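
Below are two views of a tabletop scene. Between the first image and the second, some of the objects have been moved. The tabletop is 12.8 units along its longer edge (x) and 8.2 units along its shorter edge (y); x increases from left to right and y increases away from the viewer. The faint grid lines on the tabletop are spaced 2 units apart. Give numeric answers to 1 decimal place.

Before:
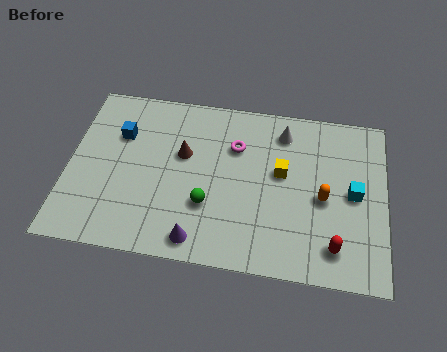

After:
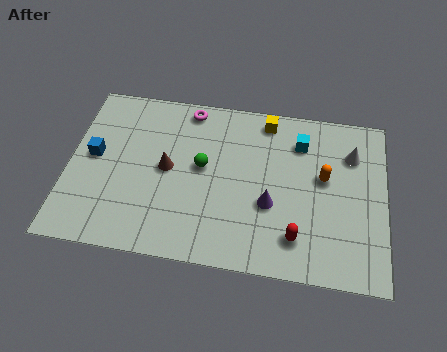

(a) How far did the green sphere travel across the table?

1.8

The green sphere moved from about (5.7, 2.7) to (5.4, 4.5), a distance of √(0.3² + 1.8²) ≈ 1.8.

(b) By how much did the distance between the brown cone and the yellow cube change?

+0.9

Before: roughly 4.0 units apart; after: 4.9. That's 0.9 units further apart.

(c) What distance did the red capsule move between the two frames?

1.5

The red capsule moved from about (10.8, 1.5) to (9.3, 1.7), a distance of √(1.5² + 0.2²) ≈ 1.5.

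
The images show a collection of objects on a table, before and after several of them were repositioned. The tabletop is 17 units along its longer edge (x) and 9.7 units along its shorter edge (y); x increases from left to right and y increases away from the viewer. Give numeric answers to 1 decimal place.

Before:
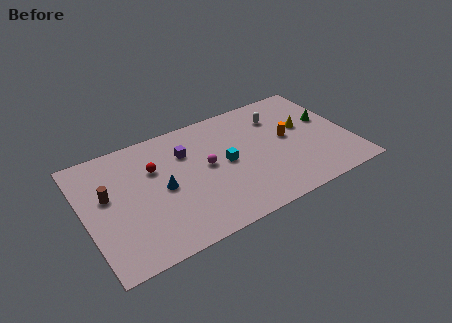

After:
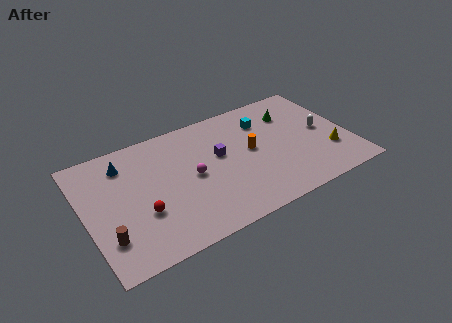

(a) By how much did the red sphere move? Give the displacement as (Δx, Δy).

(-1.2, -3.1)

From the two frames, the red sphere sits at roughly (4.6, 6.5) before and (3.4, 3.4) after.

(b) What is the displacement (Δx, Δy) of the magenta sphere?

(-1.0, -0.4)

The magenta sphere was at about (7.8, 5.2) and moved to about (6.8, 4.8).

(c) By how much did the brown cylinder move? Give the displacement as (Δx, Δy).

(-0.4, -3.2)

From the two frames, the brown cylinder sits at roughly (1.5, 5.7) before and (1.1, 2.5) after.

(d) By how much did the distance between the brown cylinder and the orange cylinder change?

-1.6

They were about 11.6 units apart before and 10.0 after — 1.6 units closer together.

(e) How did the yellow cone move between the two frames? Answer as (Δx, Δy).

(1.2, -2.8)

From the two frames, the yellow cone sits at roughly (14.3, 5.7) before and (15.5, 2.9) after.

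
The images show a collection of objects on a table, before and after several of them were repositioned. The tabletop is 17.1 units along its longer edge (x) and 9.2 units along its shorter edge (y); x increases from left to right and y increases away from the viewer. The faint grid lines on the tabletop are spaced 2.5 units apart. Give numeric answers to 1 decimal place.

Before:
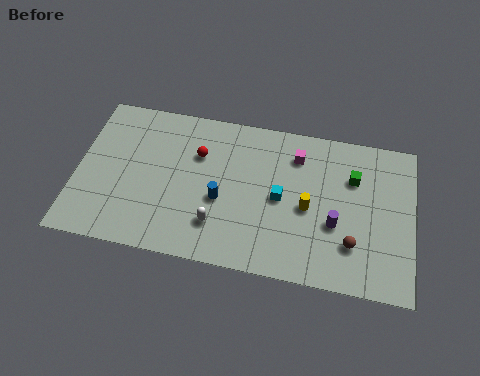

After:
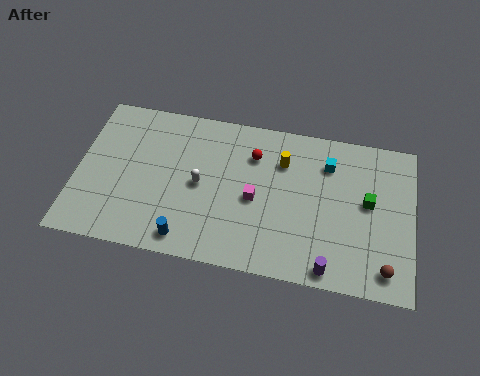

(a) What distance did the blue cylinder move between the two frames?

3.1

The blue cylinder moved from about (7.4, 3.8) to (5.8, 1.2), a distance of √(1.6² + 2.6²) ≈ 3.1.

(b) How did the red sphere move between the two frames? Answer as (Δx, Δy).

(2.8, 0.5)

From the two frames, the red sphere sits at roughly (6.1, 6.3) before and (8.9, 6.8) after.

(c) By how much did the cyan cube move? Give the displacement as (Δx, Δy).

(2.3, 2.5)

The cyan cube started near (10.4, 4.5) and ended near (12.7, 7.0).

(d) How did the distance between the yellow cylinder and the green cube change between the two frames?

+1.6

Before: roughly 3.1 units apart; after: 4.7. That's 1.6 units further apart.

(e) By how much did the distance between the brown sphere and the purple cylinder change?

+1.5

They were about 1.3 units apart before and 2.8 after — 1.5 units further apart.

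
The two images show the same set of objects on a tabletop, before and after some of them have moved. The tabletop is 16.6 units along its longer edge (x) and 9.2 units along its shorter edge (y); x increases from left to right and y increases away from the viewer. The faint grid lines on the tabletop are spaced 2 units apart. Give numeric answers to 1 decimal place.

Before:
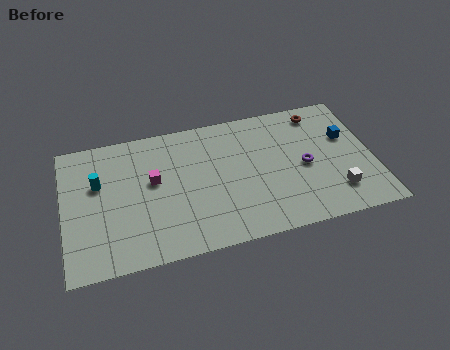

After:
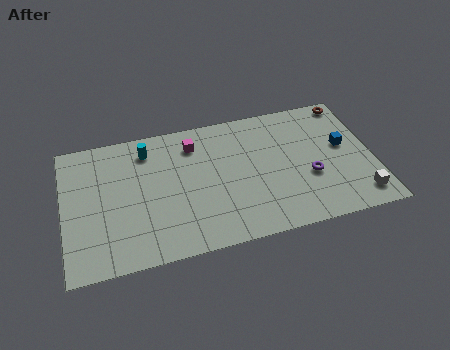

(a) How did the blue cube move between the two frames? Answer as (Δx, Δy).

(-0.2, -0.6)

The blue cube started near (15.3, 5.8) and ended near (15.1, 5.2).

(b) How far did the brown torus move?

1.7

The brown torus was near (14.0, 7.9) before and (15.7, 8.3) after, so it travelled √(1.7² + 0.4²) ≈ 1.7 units.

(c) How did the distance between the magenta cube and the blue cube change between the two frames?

-2.2

The distance was about 10.5 in the first image and 8.3 in the second, so they moved 2.2 units closer together.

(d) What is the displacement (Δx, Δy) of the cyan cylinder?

(2.7, 1.7)

The cyan cylinder started near (1.9, 5.8) and ended near (4.6, 7.5).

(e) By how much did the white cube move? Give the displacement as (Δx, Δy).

(1.2, -0.6)

From the two frames, the white cube sits at roughly (14.4, 2.1) before and (15.6, 1.5) after.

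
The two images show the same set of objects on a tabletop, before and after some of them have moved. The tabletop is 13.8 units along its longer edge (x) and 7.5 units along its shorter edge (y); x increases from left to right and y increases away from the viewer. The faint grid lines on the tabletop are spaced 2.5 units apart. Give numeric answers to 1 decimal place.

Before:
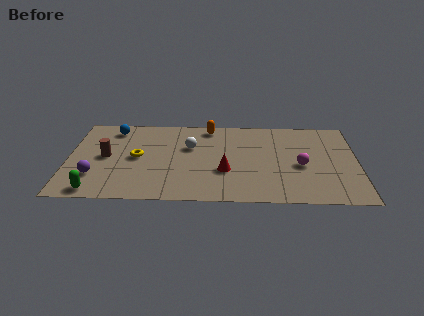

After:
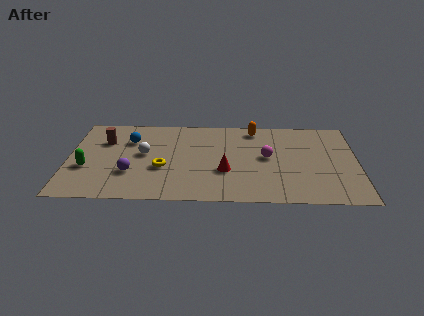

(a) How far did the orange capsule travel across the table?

2.2

The orange capsule moved from about (6.7, 6.6) to (8.9, 6.5), a distance of √(2.2² + 0.1²) ≈ 2.2.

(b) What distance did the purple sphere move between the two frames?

1.7

The purple sphere moved from about (1.3, 2.1) to (3.0, 2.4), a distance of √(1.7² + 0.3²) ≈ 1.7.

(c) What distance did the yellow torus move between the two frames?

1.5

The yellow torus moved from about (3.3, 3.8) to (4.5, 2.9), a distance of √(1.2² + 0.9²) ≈ 1.5.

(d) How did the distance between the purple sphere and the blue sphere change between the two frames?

-1.4

The distance was about 4.3 in the first image and 2.9 in the second, so they moved 1.4 units closer together.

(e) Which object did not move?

the red cone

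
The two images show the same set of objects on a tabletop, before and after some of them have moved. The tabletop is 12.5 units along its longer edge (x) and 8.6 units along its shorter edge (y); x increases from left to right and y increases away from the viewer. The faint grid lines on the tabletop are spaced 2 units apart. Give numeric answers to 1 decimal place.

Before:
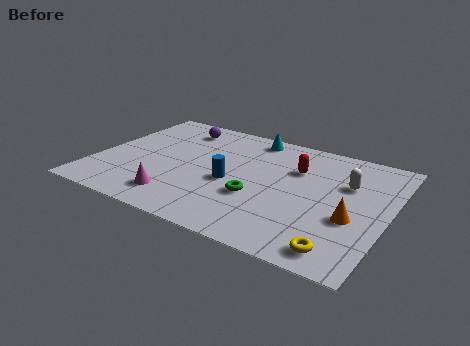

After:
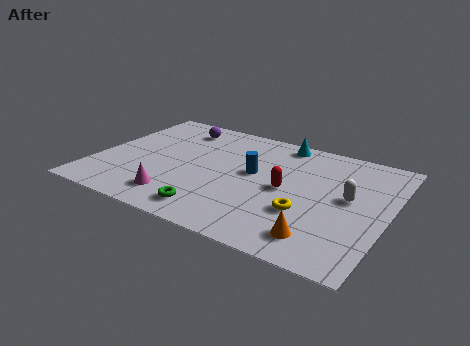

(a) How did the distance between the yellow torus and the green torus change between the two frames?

-0.3

They were about 4.3 units apart before and 4.0 after — 0.3 units closer together.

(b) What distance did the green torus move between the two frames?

2.4

The green torus was near (7.1, 3.1) before and (5.5, 1.3) after, so it travelled √(1.6² + 1.8²) ≈ 2.4 units.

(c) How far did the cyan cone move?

1.3

From (6.2, 7.6) to (7.5, 7.7), the cyan cone covered √(1.3² + 0.1²) ≈ 1.3 units.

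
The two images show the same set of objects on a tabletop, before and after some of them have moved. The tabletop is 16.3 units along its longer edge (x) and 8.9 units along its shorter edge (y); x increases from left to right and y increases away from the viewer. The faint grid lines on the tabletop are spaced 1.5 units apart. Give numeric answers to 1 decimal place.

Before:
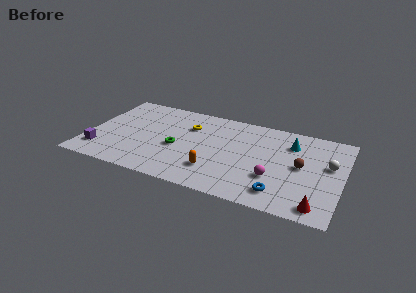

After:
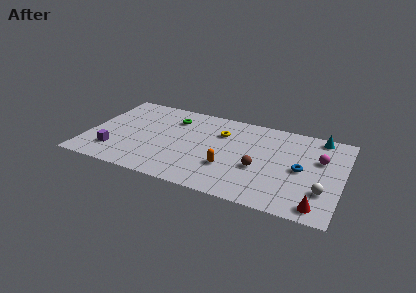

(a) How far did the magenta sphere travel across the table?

3.9

The magenta sphere moved from about (12.1, 2.9) to (14.8, 5.7), a distance of √(2.7² + 2.8²) ≈ 3.9.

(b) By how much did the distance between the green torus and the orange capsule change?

+2.6

Before: roughly 3.0 units apart; after: 5.6. That's 2.6 units further apart.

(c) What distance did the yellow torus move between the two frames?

2.1

The yellow torus was near (6.3, 6.3) before and (8.4, 6.3) after, so it travelled √(2.1² + 0.0²) ≈ 2.1 units.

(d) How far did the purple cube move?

0.9

The purple cube moved from about (1.0, 1.9) to (1.9, 2.1), a distance of √(0.9² + 0.2²) ≈ 0.9.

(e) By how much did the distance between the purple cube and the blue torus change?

+0.4

Before: roughly 11.6 units apart; after: 12.0. That's 0.4 units further apart.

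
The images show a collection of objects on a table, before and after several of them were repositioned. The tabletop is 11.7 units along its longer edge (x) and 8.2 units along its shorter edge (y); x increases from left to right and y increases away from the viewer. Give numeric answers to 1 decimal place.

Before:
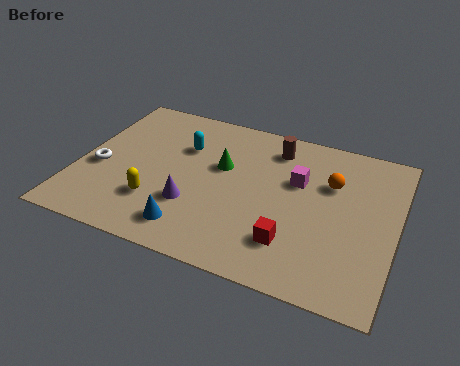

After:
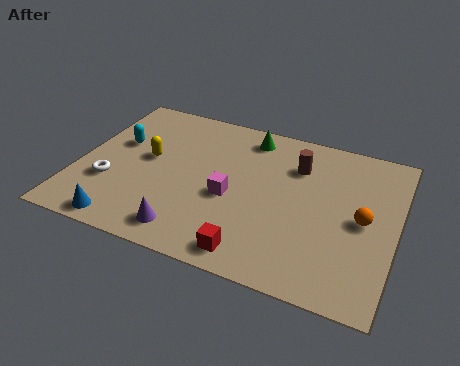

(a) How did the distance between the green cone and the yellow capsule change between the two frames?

+0.9

Before: roughly 3.4 units apart; after: 4.3. That's 0.9 units further apart.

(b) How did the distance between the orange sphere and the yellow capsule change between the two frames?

+1.1

Before: roughly 6.9 units apart; after: 8.0. That's 1.1 units further apart.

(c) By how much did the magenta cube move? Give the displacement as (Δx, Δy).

(-2.3, -1.7)

The magenta cube was at about (8.0, 5.2) and moved to about (5.7, 3.5).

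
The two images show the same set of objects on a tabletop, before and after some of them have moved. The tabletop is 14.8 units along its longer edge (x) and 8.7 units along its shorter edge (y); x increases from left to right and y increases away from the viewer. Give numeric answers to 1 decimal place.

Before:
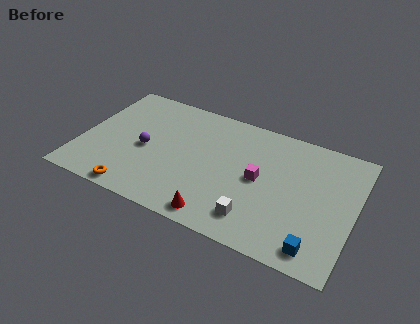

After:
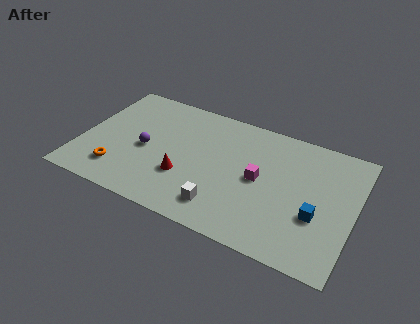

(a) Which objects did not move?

the purple sphere and the magenta cube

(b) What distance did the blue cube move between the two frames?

2.0

From (13.1, 1.2) to (12.9, 3.2), the blue cube covered √(0.2² + 2.0²) ≈ 2.0 units.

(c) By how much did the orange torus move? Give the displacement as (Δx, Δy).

(-1.1, 1.1)

The orange torus started near (3.4, 0.8) and ended near (2.3, 1.9).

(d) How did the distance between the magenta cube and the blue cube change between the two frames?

-1.3

The distance was about 4.7 in the first image and 3.4 in the second, so they moved 1.3 units closer together.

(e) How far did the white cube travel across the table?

1.8

From (9.8, 1.7) to (8.0, 1.7), the white cube covered √(1.8² + 0.0²) ≈ 1.8 units.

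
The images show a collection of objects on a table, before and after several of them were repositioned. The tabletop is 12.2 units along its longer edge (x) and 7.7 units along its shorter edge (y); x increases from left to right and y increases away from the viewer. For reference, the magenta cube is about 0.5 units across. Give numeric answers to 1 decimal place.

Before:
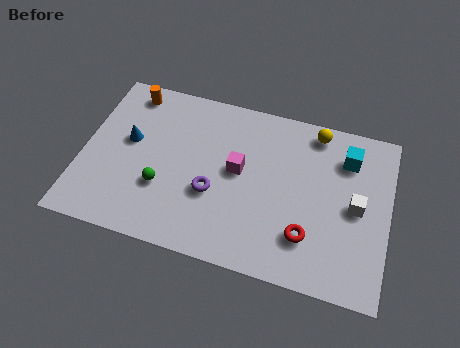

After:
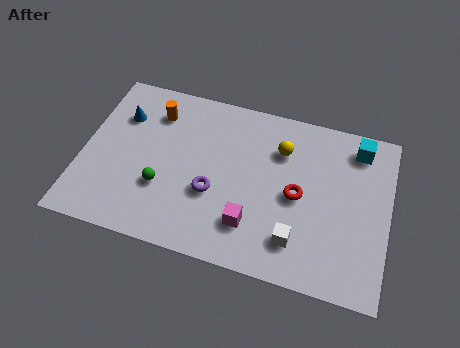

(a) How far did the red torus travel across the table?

1.8

From (9.1, 2.0) to (8.6, 3.7), the red torus covered √(0.5² + 1.7²) ≈ 1.8 units.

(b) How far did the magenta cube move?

2.4

The magenta cube was near (6.2, 4.2) before and (6.9, 1.9) after, so it travelled √(0.7² + 2.3²) ≈ 2.4 units.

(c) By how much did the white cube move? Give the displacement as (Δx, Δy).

(-2.2, -2.1)

The white cube started near (10.9, 3.8) and ended near (8.7, 1.7).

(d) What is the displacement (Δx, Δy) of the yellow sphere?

(-1.3, -1.2)

From the two frames, the yellow sphere sits at roughly (9.1, 6.8) before and (7.8, 5.6) after.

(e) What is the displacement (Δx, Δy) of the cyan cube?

(0.4, 0.6)

The cyan cube was at about (10.4, 5.9) and moved to about (10.8, 6.5).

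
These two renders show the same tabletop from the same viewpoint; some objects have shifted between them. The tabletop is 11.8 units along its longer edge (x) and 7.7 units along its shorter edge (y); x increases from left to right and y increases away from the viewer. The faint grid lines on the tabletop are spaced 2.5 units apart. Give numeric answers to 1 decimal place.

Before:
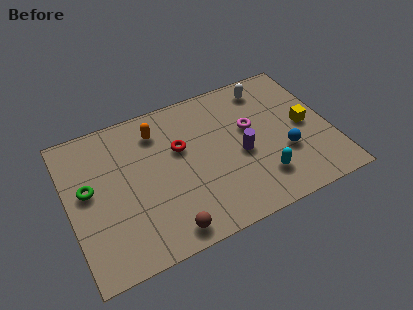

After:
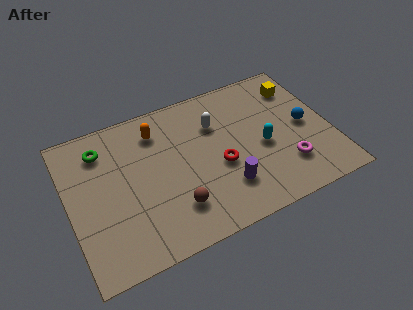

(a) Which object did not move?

the orange capsule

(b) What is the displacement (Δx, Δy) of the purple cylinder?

(-0.9, -1.4)

From the two frames, the purple cylinder sits at roughly (7.7, 3.4) before and (6.8, 2.0) after.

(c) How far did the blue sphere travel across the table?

1.6

From (9.6, 2.7) to (10.7, 3.8), the blue sphere covered √(1.1² + 1.1²) ≈ 1.6 units.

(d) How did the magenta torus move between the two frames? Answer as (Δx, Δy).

(1.3, -2.6)

The magenta torus started near (8.3, 4.6) and ended near (9.6, 2.0).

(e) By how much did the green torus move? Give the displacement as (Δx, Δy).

(0.8, 1.8)

The green torus was at about (0.9, 4.3) and moved to about (1.7, 6.1).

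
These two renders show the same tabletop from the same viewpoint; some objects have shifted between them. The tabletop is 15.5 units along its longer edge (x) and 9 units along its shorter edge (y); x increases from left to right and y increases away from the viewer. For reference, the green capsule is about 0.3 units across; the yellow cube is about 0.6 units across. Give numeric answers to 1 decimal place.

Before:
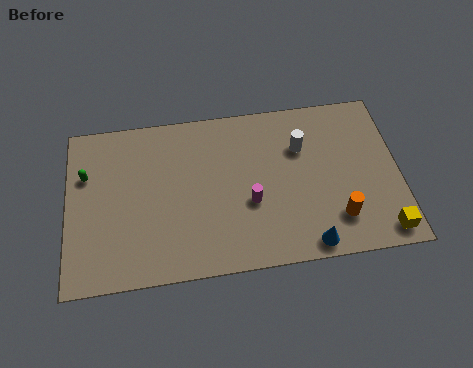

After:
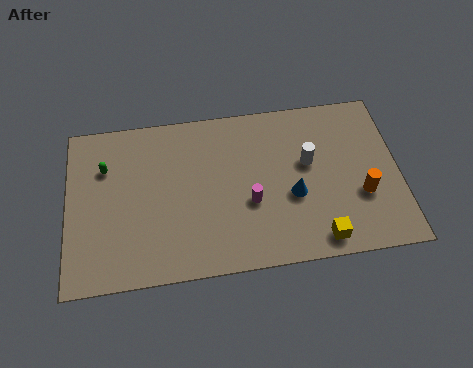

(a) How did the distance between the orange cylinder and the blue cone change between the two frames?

+1.4

The distance was about 1.8 in the first image and 3.2 in the second, so they moved 1.4 units further apart.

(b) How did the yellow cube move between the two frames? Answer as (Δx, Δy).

(-3.0, 0.0)

From the two frames, the yellow cube sits at roughly (14.6, 1.1) before and (11.6, 1.1) after.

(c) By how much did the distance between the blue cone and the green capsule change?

-2.3

They were about 11.4 units apart before and 9.1 after — 2.3 units closer together.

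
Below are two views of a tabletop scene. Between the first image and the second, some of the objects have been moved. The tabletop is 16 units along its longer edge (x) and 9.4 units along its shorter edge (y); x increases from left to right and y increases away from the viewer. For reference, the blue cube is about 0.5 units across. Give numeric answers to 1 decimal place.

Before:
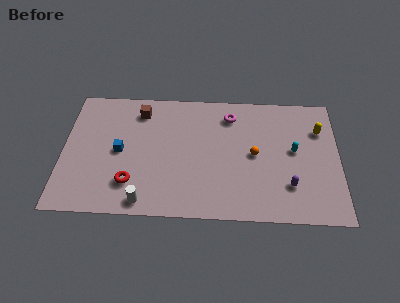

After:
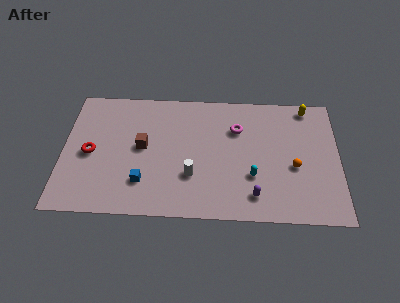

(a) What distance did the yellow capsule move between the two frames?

1.8

The yellow capsule moved from about (14.9, 6.7) to (14.2, 8.4), a distance of √(0.7² + 1.7²) ≈ 1.8.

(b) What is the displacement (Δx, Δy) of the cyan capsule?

(-2.4, -2.0)

From the two frames, the cyan capsule sits at roughly (13.4, 5.1) before and (11.0, 3.1) after.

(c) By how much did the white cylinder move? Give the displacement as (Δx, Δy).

(2.7, 2.0)

The white cylinder was at about (4.8, 1.0) and moved to about (7.5, 3.0).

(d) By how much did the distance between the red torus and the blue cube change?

+1.3

They were about 2.4 units apart before and 3.7 after — 1.3 units further apart.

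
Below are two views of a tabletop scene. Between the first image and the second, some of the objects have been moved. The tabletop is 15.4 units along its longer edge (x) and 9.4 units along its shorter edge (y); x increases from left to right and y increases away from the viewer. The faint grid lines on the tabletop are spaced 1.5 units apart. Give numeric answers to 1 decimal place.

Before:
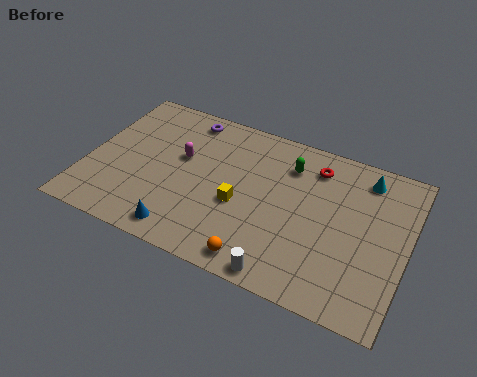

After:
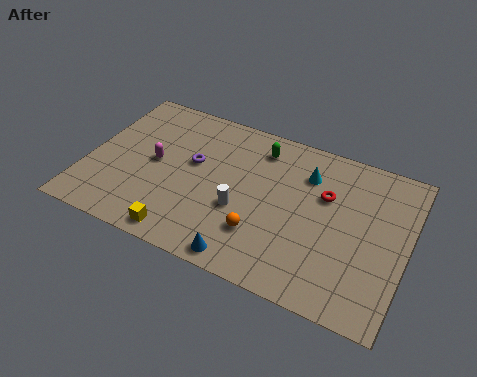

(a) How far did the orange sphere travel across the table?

1.5

From (8.8, 1.1) to (8.7, 2.6), the orange sphere covered √(0.1² + 1.5²) ≈ 1.5 units.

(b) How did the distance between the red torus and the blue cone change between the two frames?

-2.4

The distance was about 8.5 in the first image and 6.1 in the second, so they moved 2.4 units closer together.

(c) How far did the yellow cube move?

3.8

The yellow cube moved from about (7.5, 3.9) to (5.1, 1.0), a distance of √(2.4² + 2.9²) ≈ 3.8.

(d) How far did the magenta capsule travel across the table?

1.4

From (4.4, 5.6) to (3.2, 4.8), the magenta capsule covered √(1.2² + 0.8²) ≈ 1.4 units.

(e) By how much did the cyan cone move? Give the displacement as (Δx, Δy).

(-2.7, -0.9)

From the two frames, the cyan cone sits at roughly (13.1, 7.9) before and (10.4, 7.0) after.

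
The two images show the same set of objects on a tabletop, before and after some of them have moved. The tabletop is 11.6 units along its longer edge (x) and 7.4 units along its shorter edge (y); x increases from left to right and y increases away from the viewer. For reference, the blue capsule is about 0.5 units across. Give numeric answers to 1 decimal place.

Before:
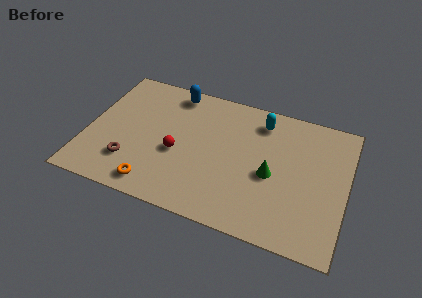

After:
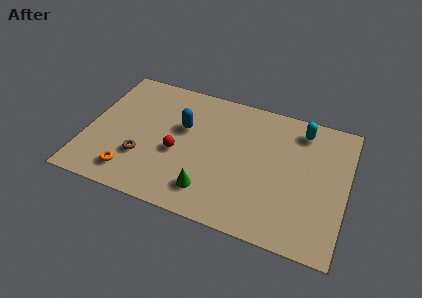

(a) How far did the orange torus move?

1.1

The orange torus moved from about (3.3, 1.0) to (2.2, 1.3), a distance of √(1.1² + 0.3²) ≈ 1.1.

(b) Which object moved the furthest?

the green cone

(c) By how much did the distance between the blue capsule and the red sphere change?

-1.9

The distance was about 3.4 in the first image and 1.5 in the second, so they moved 1.9 units closer together.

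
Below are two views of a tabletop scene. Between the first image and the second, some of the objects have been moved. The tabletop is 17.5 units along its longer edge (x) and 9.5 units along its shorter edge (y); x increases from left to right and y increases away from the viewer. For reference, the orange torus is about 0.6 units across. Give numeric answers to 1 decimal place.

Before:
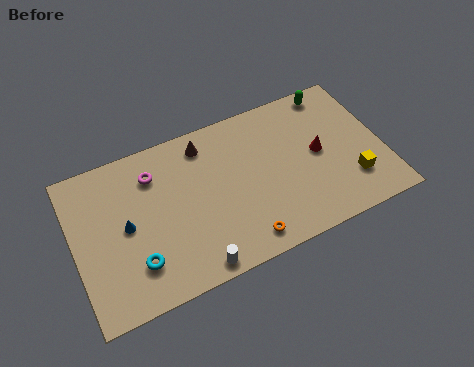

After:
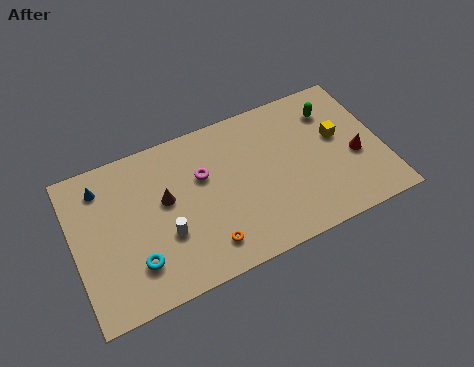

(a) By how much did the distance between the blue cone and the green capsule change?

+0.4

They were about 12.8 units apart before and 13.2 after — 0.4 units further apart.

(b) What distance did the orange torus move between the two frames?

2.1

The orange torus moved from about (9.1, 1.3) to (7.1, 1.8), a distance of √(2.0² + 0.5²) ≈ 2.1.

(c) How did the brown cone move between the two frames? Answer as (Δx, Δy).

(-2.5, -2.5)

The brown cone was at about (7.7, 8.0) and moved to about (5.2, 5.5).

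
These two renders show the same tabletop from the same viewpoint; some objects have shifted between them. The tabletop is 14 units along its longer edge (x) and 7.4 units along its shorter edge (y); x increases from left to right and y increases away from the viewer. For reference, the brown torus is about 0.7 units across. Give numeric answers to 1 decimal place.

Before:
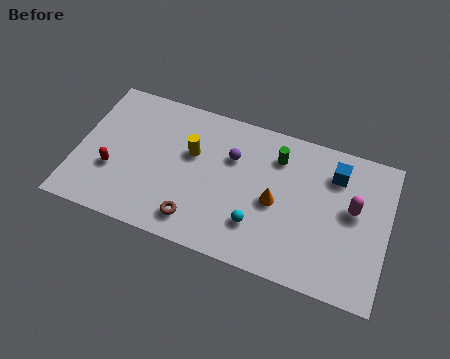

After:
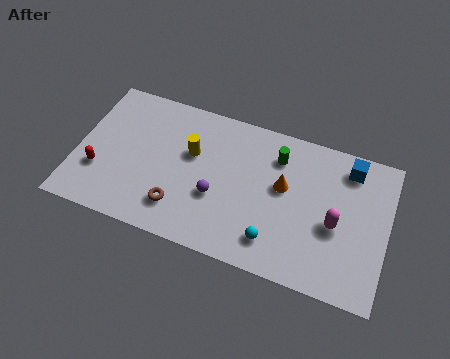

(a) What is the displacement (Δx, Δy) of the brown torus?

(-0.8, 0.4)

The brown torus was at about (5.6, 1.3) and moved to about (4.8, 1.7).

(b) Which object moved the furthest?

the purple sphere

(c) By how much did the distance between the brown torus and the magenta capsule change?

-0.3

Before: roughly 7.4 units apart; after: 7.1. That's 0.3 units closer together.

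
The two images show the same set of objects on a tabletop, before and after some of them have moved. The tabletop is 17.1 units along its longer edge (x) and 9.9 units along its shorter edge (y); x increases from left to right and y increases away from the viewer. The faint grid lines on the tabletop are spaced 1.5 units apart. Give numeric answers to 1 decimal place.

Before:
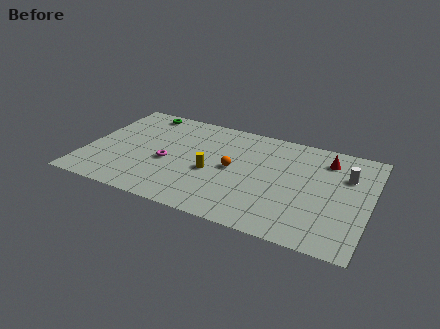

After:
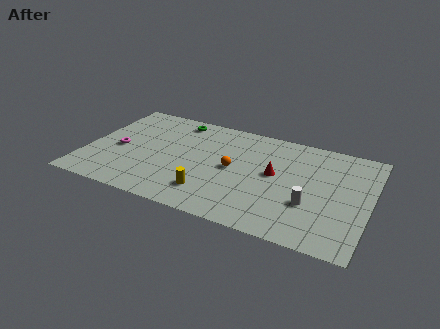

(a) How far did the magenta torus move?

3.1

From (5.0, 4.2) to (1.9, 4.5), the magenta torus covered √(3.1² + 0.3²) ≈ 3.1 units.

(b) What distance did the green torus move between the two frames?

2.2

From (2.8, 8.8) to (5.0, 8.6), the green torus covered √(2.2² + 0.2²) ≈ 2.2 units.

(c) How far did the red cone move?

3.8

The red cone was near (14.3, 7.9) before and (11.4, 5.4) after, so it travelled √(2.9² + 2.5²) ≈ 3.8 units.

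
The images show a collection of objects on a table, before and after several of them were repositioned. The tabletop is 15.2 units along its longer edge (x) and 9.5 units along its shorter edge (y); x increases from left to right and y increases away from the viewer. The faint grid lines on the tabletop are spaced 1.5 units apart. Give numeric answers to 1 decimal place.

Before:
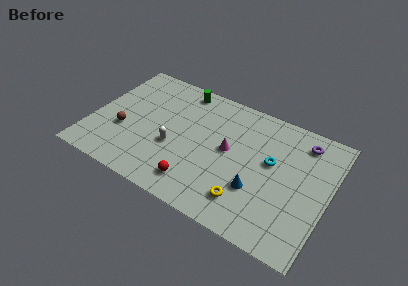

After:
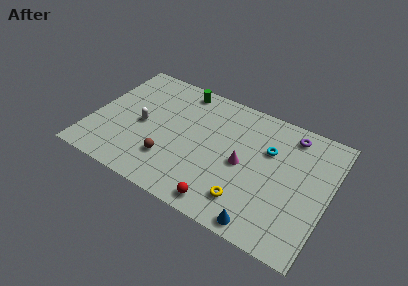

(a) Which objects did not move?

the green cylinder and the yellow torus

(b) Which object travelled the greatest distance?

the brown sphere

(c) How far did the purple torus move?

0.8

From (13.2, 7.9) to (12.4, 8.1), the purple torus covered √(0.8² + 0.2²) ≈ 0.8 units.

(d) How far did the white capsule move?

2.3

The white capsule moved from about (5.4, 3.7) to (3.2, 4.5), a distance of √(2.2² + 0.8²) ≈ 2.3.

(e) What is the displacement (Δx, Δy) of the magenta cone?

(1.0, -0.6)

The magenta cone started near (8.8, 5.1) and ended near (9.8, 4.5).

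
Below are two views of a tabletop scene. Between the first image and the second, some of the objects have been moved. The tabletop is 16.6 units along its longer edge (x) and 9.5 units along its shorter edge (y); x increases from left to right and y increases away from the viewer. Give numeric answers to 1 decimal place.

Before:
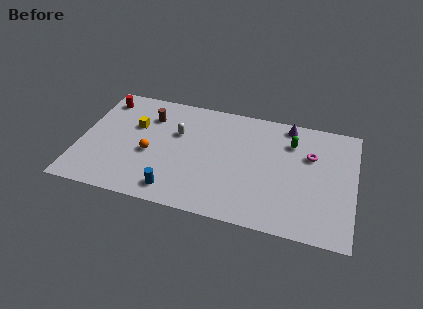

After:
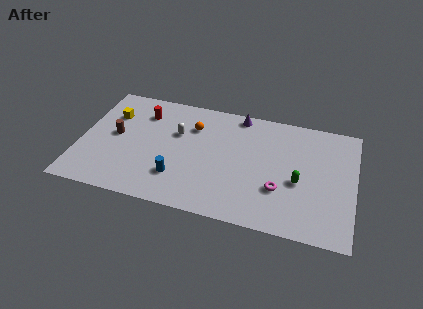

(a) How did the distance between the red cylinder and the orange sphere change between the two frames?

-1.9

They were about 5.0 units apart before and 3.1 after — 1.9 units closer together.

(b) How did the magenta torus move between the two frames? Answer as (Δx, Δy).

(-1.7, -3.2)

The magenta torus started near (13.9, 6.3) and ended near (12.2, 3.1).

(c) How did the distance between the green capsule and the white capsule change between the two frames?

+0.8

They were about 7.0 units apart before and 7.8 after — 0.8 units further apart.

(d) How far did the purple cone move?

3.0

The purple cone was near (12.4, 8.5) before and (9.4, 8.6) after, so it travelled √(3.0² + 0.1²) ≈ 3.0 units.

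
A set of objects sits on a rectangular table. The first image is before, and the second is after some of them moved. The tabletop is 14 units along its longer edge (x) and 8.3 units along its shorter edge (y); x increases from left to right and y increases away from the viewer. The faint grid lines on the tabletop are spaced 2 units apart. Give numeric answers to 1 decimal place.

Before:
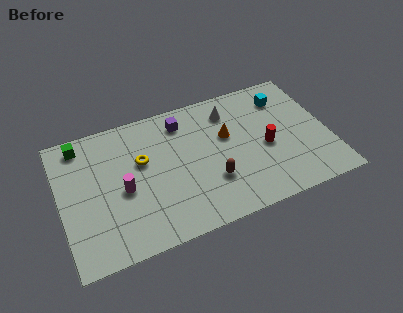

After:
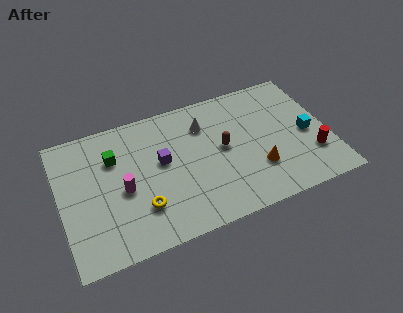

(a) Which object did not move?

the magenta cylinder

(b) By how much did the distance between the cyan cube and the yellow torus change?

+1.2

They were about 7.8 units apart before and 9.0 after — 1.2 units further apart.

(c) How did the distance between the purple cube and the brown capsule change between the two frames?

-1.1

They were about 4.3 units apart before and 3.2 after — 1.1 units closer together.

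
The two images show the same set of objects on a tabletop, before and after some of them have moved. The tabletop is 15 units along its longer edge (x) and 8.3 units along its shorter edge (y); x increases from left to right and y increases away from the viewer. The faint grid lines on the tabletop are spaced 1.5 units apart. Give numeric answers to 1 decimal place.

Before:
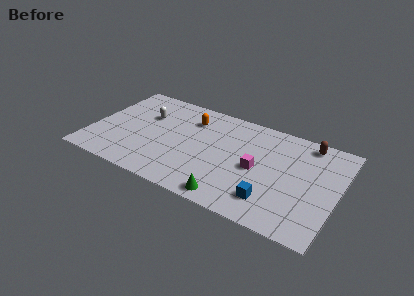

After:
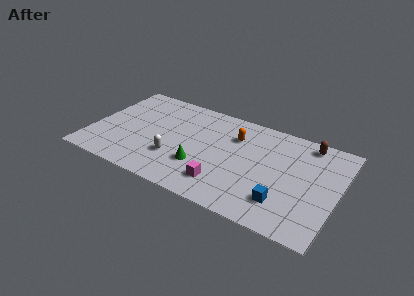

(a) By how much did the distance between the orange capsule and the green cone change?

-2.5

The distance was about 6.3 in the first image and 3.8 in the second, so they moved 2.5 units closer together.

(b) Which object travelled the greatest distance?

the white capsule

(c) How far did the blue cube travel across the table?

0.7

The blue cube was near (11.3, 1.8) before and (12.0, 2.0) after, so it travelled √(0.7² + 0.2²) ≈ 0.7 units.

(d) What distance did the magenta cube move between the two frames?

2.8

The magenta cube was near (10.2, 3.9) before and (8.4, 1.8) after, so it travelled √(1.8² + 2.1²) ≈ 2.8 units.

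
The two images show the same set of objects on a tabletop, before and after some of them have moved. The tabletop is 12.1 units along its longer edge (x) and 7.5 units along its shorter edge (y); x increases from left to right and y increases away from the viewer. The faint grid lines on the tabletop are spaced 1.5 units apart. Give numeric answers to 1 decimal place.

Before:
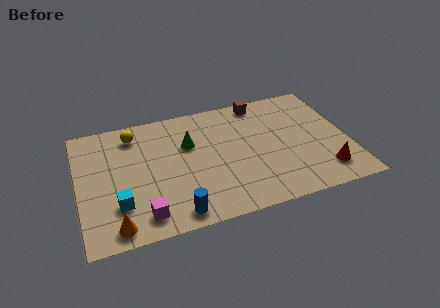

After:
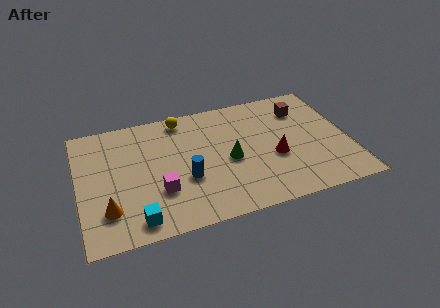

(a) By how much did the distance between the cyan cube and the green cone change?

+0.6

The distance was about 4.3 in the first image and 4.9 in the second, so they moved 0.6 units further apart.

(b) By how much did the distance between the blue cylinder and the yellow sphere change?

-1.7

Before: roughly 5.5 units apart; after: 3.8. That's 1.7 units closer together.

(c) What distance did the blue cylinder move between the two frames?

2.0

From (4.1, 0.9) to (4.7, 2.8), the blue cylinder covered √(0.6² + 1.9²) ≈ 2.0 units.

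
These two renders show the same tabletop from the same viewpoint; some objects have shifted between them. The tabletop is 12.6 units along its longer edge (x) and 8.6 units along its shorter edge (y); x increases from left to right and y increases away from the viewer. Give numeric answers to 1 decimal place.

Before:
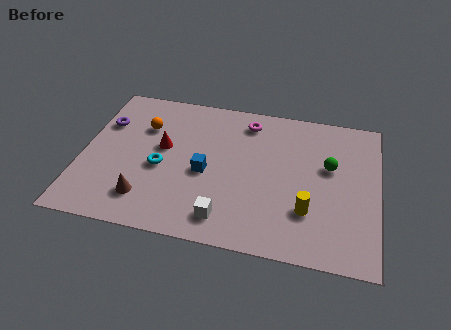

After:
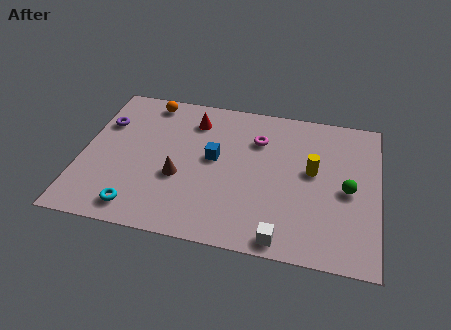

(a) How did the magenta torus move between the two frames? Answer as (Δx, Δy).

(0.5, -1.0)

From the two frames, the magenta torus sits at roughly (6.9, 7.2) before and (7.4, 6.2) after.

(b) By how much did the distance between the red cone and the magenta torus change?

-1.3

The distance was about 4.2 in the first image and 2.9 in the second, so they moved 1.3 units closer together.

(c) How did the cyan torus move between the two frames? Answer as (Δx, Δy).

(-0.8, -2.5)

The cyan torus was at about (3.4, 3.7) and moved to about (2.6, 1.2).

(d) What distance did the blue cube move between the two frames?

0.9

The blue cube was near (5.3, 3.8) before and (5.6, 4.7) after, so it travelled √(0.3² + 0.9²) ≈ 0.9 units.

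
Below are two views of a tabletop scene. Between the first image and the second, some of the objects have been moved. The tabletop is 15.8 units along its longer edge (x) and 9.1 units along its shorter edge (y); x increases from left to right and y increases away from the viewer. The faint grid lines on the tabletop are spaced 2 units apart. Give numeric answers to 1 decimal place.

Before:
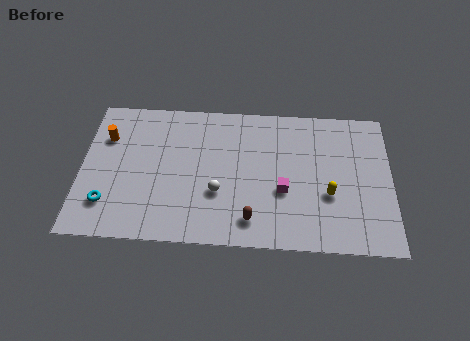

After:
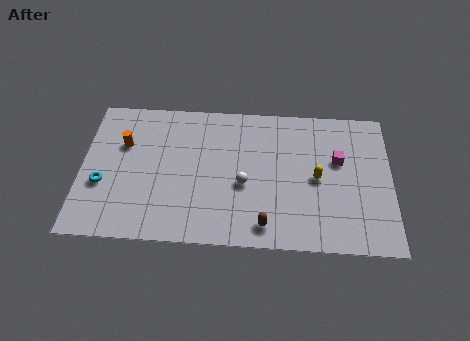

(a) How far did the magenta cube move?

3.5

The magenta cube was near (10.3, 3.5) before and (13.1, 5.6) after, so it travelled √(2.8² + 2.1²) ≈ 3.5 units.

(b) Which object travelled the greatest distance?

the magenta cube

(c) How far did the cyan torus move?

1.2

From (1.4, 2.2) to (1.1, 3.4), the cyan torus covered √(0.3² + 1.2²) ≈ 1.2 units.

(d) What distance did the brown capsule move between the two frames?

0.8

From (8.7, 1.6) to (9.4, 1.3), the brown capsule covered √(0.7² + 0.3²) ≈ 0.8 units.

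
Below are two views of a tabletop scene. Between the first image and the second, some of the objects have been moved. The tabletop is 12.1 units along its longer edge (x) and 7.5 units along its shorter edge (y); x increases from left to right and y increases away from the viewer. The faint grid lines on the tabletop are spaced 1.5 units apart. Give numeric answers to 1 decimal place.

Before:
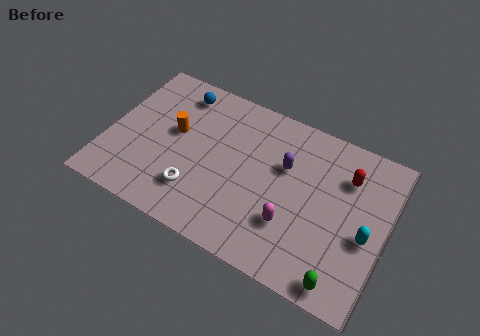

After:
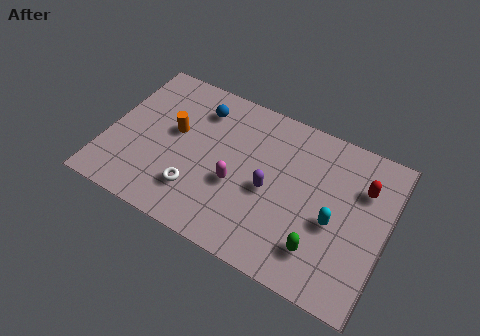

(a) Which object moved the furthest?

the magenta capsule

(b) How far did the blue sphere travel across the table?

1.1

The blue sphere was near (2.7, 6.3) before and (3.7, 5.9) after, so it travelled √(1.0² + 0.4²) ≈ 1.1 units.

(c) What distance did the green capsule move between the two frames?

1.4

The green capsule moved from about (10.6, 0.8) to (9.5, 1.7), a distance of √(1.1² + 0.9²) ≈ 1.4.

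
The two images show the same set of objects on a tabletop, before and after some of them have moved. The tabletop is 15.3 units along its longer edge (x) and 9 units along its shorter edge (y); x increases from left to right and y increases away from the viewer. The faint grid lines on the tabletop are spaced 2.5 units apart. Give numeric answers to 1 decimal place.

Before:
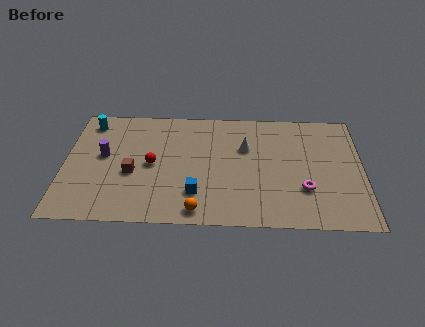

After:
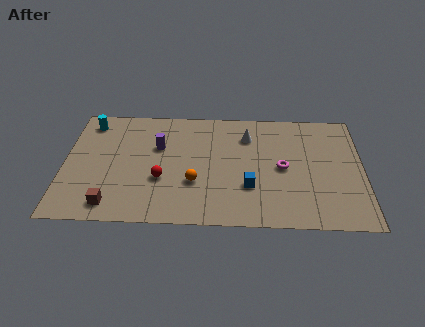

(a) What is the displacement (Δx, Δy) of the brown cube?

(-1.0, -2.4)

The brown cube was at about (3.5, 3.7) and moved to about (2.5, 1.3).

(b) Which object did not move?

the cyan cylinder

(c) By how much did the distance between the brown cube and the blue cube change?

+3.6

The distance was about 3.6 in the first image and 7.2 in the second, so they moved 3.6 units further apart.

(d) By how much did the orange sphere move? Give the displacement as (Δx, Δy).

(-0.2, 2.1)

From the two frames, the orange sphere sits at roughly (6.9, 1.0) before and (6.7, 3.1) after.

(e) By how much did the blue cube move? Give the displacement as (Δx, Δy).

(2.7, 0.6)

From the two frames, the blue cube sits at roughly (6.8, 2.3) before and (9.5, 2.9) after.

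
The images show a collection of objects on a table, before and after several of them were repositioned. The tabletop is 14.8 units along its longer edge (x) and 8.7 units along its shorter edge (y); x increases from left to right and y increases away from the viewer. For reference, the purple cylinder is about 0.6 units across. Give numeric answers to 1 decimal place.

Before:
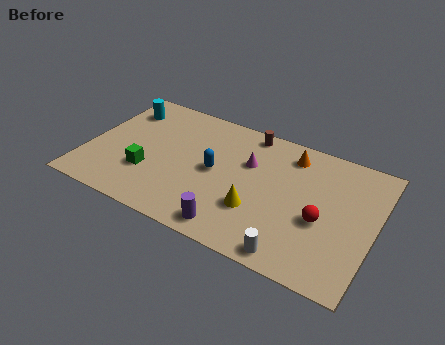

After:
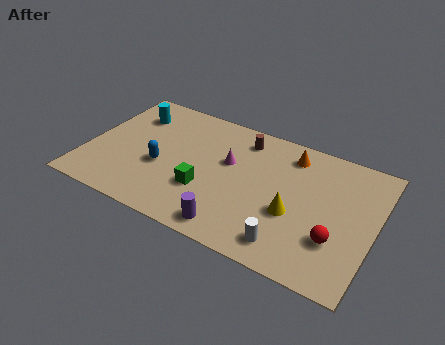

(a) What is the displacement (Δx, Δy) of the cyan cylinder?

(0.6, -0.2)

The cyan cylinder was at about (1.3, 6.8) and moved to about (1.9, 6.6).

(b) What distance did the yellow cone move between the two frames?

1.9

The yellow cone moved from about (9.0, 2.8) to (10.8, 3.4), a distance of √(1.8² + 0.6²) ≈ 1.9.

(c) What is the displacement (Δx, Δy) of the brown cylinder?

(-0.2, -0.6)

From the two frames, the brown cylinder sits at roughly (7.9, 7.8) before and (7.7, 7.2) after.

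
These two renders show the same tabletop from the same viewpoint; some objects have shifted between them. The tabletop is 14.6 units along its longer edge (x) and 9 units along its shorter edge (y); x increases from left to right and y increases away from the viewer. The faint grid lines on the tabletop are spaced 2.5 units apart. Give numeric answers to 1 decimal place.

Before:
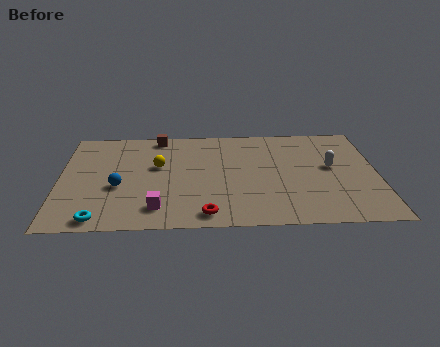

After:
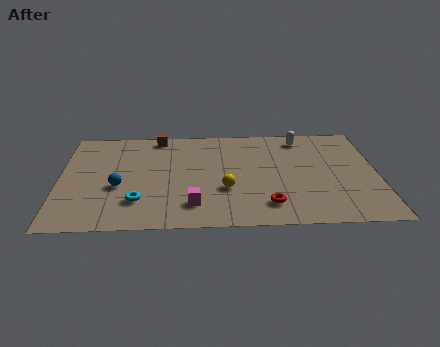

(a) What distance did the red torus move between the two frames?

2.9

From (6.7, 1.1) to (9.5, 1.8), the red torus covered √(2.8² + 0.7²) ≈ 2.9 units.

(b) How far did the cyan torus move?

2.2

From (1.9, 0.9) to (3.6, 2.3), the cyan torus covered √(1.7² + 1.4²) ≈ 2.2 units.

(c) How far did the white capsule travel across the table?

3.0

The white capsule moved from about (12.5, 5.0) to (11.2, 7.7), a distance of √(1.3² + 2.7²) ≈ 3.0.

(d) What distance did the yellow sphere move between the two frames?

3.8

The yellow sphere moved from about (4.5, 5.4) to (7.6, 3.2), a distance of √(3.1² + 2.2²) ≈ 3.8.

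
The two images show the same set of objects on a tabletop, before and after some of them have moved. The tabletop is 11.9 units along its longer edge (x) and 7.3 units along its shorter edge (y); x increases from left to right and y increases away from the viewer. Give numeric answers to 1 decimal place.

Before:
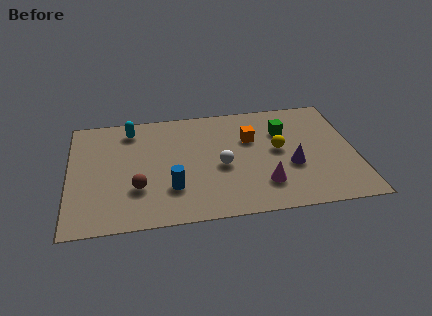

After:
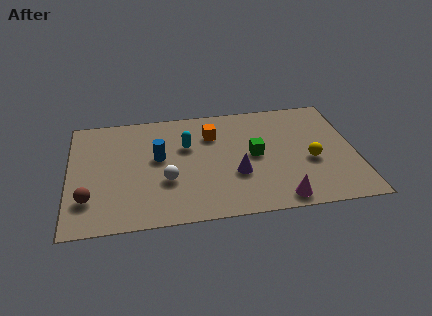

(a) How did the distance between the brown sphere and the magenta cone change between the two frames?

+2.7

The distance was about 5.2 in the first image and 7.9 in the second, so they moved 2.7 units further apart.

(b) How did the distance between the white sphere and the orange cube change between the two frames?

+1.3

They were about 2.1 units apart before and 3.4 after — 1.3 units further apart.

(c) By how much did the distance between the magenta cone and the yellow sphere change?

+0.4

The distance was about 2.2 in the first image and 2.6 in the second, so they moved 0.4 units further apart.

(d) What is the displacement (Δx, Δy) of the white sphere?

(-2.3, -0.6)

From the two frames, the white sphere sits at roughly (6.3, 3.2) before and (4.0, 2.6) after.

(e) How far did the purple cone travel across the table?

2.3

The purple cone was near (9.2, 2.8) before and (6.9, 2.6) after, so it travelled √(2.3² + 0.2²) ≈ 2.3 units.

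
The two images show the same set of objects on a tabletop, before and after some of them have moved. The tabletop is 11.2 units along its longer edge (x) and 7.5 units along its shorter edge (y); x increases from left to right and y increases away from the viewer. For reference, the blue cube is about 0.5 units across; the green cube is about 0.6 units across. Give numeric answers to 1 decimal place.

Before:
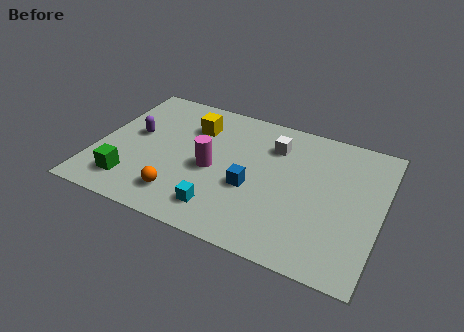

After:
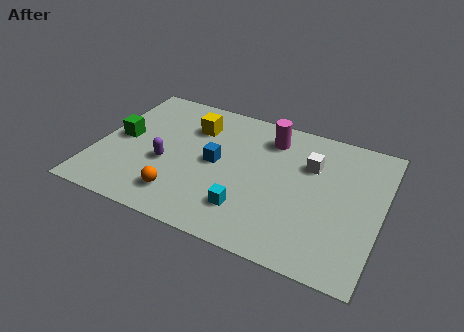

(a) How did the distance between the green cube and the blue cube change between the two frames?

-1.0

They were about 4.8 units apart before and 3.8 after — 1.0 units closer together.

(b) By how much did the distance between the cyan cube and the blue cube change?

+0.6

Before: roughly 1.9 units apart; after: 2.5. That's 0.6 units further apart.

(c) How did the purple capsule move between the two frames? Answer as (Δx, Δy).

(1.4, -1.2)

From the two frames, the purple capsule sits at roughly (1.4, 4.2) before and (2.8, 3.0) after.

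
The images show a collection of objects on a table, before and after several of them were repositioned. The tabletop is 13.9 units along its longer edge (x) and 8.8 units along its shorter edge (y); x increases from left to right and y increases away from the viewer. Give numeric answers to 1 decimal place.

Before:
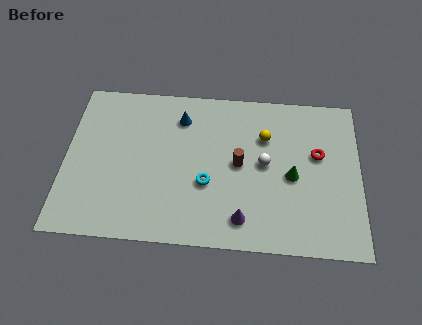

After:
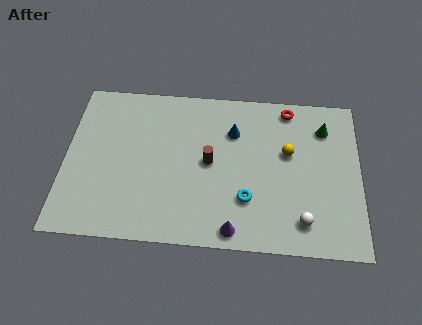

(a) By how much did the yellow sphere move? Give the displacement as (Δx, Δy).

(1.1, -0.8)

The yellow sphere started near (9.4, 6.1) and ended near (10.5, 5.3).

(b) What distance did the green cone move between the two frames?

3.2

From (10.7, 4.0) to (12.2, 6.8), the green cone covered √(1.5² + 2.8²) ≈ 3.2 units.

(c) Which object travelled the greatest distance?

the white sphere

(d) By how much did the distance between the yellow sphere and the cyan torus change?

-0.6

Before: roughly 3.9 units apart; after: 3.3. That's 0.6 units closer together.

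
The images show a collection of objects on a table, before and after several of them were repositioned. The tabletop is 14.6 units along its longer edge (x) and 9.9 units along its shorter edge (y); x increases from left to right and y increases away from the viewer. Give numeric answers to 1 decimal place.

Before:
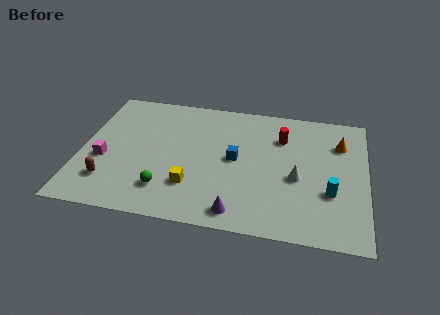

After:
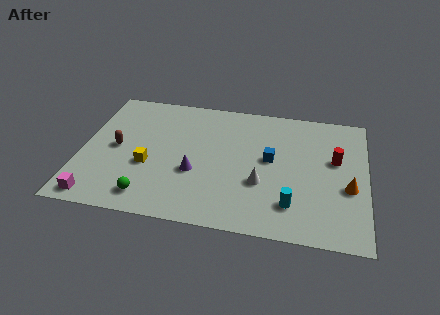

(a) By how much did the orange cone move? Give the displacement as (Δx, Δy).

(0.5, -3.3)

The orange cone started near (13.2, 7.2) and ended near (13.7, 3.9).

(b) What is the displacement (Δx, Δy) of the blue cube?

(1.8, 0.3)

The blue cube started near (7.9, 5.1) and ended near (9.7, 5.4).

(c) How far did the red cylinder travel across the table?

3.1

The red cylinder was near (10.2, 7.2) before and (13.0, 5.9) after, so it travelled √(2.8² + 1.3²) ≈ 3.1 units.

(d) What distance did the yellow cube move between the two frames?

2.5

The yellow cube moved from about (5.8, 2.7) to (3.5, 3.8), a distance of √(2.3² + 1.1²) ≈ 2.5.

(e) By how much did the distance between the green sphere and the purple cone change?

-0.7

They were about 3.8 units apart before and 3.1 after — 0.7 units closer together.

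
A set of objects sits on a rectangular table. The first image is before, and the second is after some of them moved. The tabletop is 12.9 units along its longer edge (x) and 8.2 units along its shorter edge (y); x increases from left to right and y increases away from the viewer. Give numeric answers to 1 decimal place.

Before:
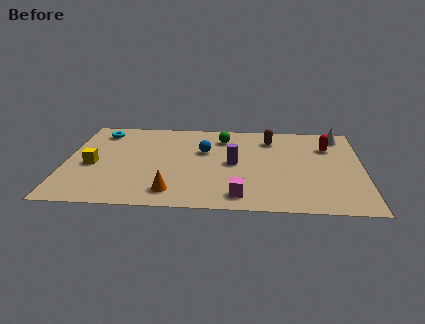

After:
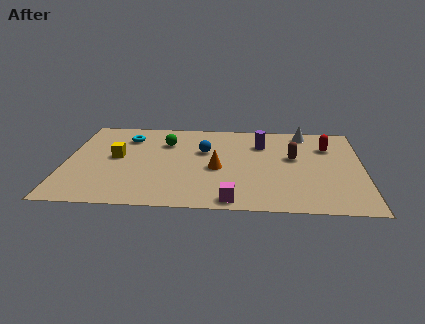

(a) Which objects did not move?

the blue sphere and the red capsule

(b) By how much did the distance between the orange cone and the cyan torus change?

-1.5

The distance was about 6.3 in the first image and 4.8 in the second, so they moved 1.5 units closer together.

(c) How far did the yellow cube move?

1.3

The yellow cube was near (1.2, 3.6) before and (2.2, 4.4) after, so it travelled √(1.0² + 0.8²) ≈ 1.3 units.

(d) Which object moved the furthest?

the orange cone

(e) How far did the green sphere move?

2.6

From (6.8, 6.5) to (4.3, 5.9), the green sphere covered √(2.5² + 0.6²) ≈ 2.6 units.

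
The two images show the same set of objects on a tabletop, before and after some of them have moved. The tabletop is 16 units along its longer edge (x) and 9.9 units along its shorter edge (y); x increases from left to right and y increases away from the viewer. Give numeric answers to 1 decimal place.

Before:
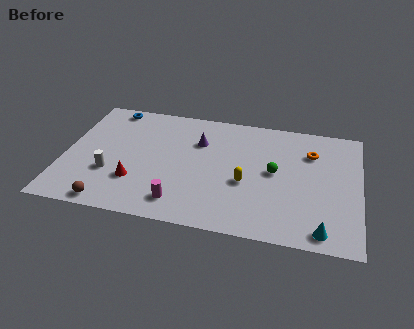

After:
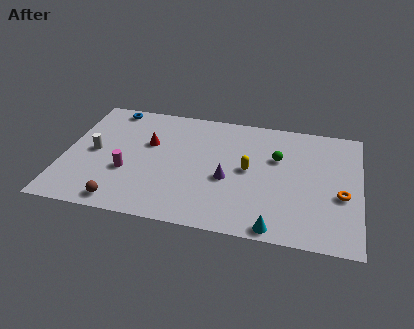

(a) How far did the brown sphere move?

0.6

The brown sphere moved from about (2.8, 0.9) to (3.4, 1.1), a distance of √(0.6² + 0.2²) ≈ 0.6.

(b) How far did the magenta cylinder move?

3.6

The magenta cylinder moved from about (6.5, 1.7) to (3.5, 3.6), a distance of √(3.0² + 1.9²) ≈ 3.6.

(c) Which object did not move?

the blue torus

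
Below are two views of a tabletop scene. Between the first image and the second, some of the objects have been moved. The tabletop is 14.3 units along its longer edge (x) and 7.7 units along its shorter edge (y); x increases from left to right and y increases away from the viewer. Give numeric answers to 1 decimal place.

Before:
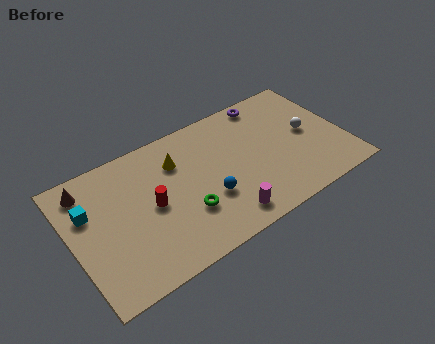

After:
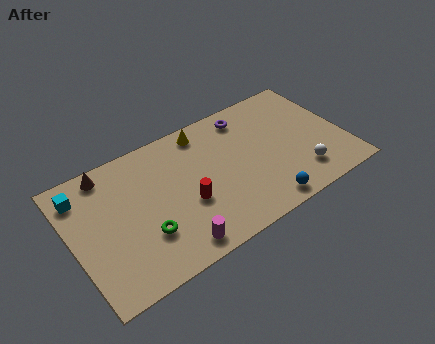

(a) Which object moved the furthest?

the blue sphere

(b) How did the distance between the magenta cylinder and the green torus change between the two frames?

-0.3

They were about 2.2 units apart before and 1.9 after — 0.3 units closer together.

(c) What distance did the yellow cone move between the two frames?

1.9

From (5.7, 5.6) to (7.3, 6.7), the yellow cone covered √(1.6² + 1.1²) ≈ 1.9 units.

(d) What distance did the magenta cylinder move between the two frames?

2.7

The magenta cylinder was near (7.5, 1.2) before and (4.8, 1.0) after, so it travelled √(2.7² + 0.2²) ≈ 2.7 units.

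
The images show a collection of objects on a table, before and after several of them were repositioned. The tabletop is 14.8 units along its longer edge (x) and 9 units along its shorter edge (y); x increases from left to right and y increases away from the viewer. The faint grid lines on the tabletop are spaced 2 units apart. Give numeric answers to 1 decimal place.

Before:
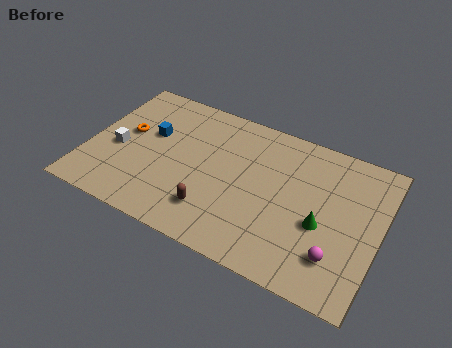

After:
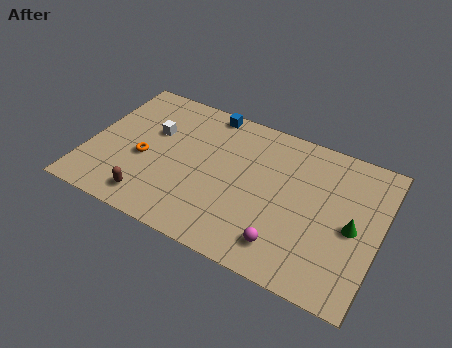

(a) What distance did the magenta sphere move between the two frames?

2.5

From (12.9, 2.2) to (10.4, 1.7), the magenta sphere covered √(2.5² + 0.5²) ≈ 2.5 units.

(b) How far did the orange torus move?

1.7

The orange torus moved from about (1.8, 5.1) to (2.9, 3.8), a distance of √(1.1² + 1.3²) ≈ 1.7.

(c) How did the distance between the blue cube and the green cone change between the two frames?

-0.3

The distance was about 9.2 in the first image and 8.9 in the second, so they moved 0.3 units closer together.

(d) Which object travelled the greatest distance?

the blue cube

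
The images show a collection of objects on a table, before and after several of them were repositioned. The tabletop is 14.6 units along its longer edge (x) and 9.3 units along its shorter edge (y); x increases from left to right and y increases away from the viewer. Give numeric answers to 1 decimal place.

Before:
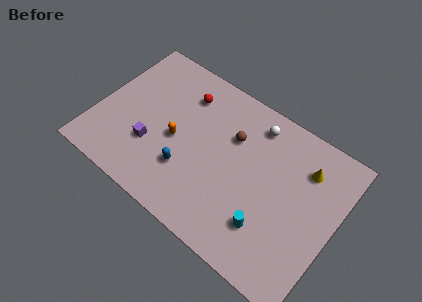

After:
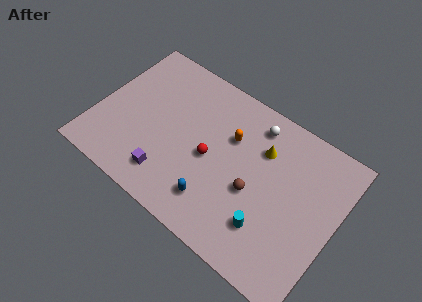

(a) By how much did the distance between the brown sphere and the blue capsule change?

-1.3

Before: roughly 4.1 units apart; after: 2.8. That's 1.3 units closer together.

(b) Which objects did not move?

the cyan cylinder and the white sphere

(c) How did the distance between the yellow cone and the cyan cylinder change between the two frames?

-0.4

They were about 4.8 units apart before and 4.4 after — 0.4 units closer together.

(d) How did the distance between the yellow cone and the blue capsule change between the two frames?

-2.7

The distance was about 7.7 in the first image and 5.0 in the second, so they moved 2.7 units closer together.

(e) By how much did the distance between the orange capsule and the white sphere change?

-3.5

The distance was about 5.5 in the first image and 2.0 in the second, so they moved 3.5 units closer together.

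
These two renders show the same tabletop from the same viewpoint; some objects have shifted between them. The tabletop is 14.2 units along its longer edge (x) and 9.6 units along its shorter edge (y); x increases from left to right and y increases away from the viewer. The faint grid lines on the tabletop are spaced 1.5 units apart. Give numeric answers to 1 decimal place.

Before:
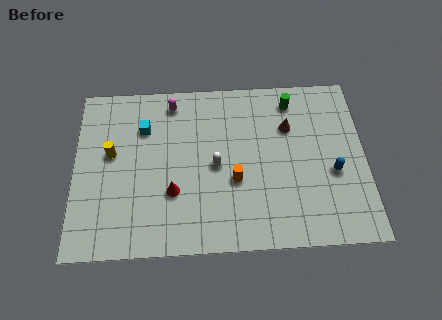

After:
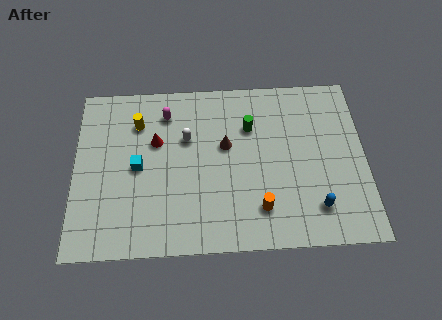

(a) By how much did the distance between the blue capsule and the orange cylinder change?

-2.1

Before: roughly 4.8 units apart; after: 2.7. That's 2.1 units closer together.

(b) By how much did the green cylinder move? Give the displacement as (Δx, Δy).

(-2.1, -1.4)

The green cylinder was at about (10.7, 8.1) and moved to about (8.6, 6.7).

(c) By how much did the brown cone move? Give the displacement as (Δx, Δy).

(-3.1, -0.9)

From the two frames, the brown cone sits at roughly (10.5, 6.6) before and (7.4, 5.7) after.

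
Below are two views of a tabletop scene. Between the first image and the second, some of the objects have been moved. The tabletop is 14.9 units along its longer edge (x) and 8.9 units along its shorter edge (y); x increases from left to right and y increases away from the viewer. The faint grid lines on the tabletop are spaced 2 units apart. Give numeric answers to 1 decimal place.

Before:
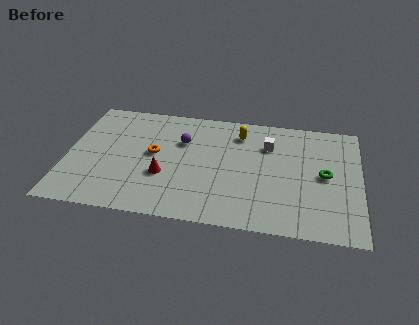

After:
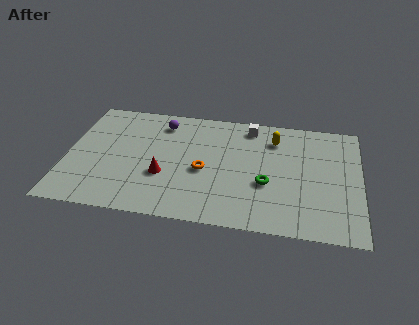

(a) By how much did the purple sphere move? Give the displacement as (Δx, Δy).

(-1.1, 1.3)

The purple sphere was at about (5.8, 6.0) and moved to about (4.7, 7.3).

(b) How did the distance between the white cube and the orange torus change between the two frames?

-1.6

They were about 6.0 units apart before and 4.4 after — 1.6 units closer together.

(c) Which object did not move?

the red cone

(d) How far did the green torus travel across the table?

3.1

The green torus moved from about (13.1, 4.5) to (10.2, 3.4), a distance of √(2.9² + 1.1²) ≈ 3.1.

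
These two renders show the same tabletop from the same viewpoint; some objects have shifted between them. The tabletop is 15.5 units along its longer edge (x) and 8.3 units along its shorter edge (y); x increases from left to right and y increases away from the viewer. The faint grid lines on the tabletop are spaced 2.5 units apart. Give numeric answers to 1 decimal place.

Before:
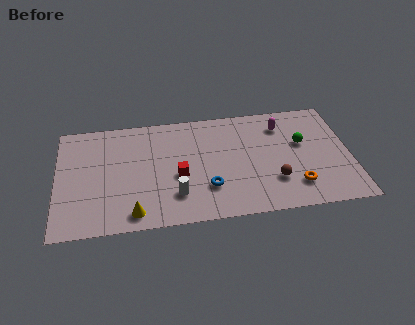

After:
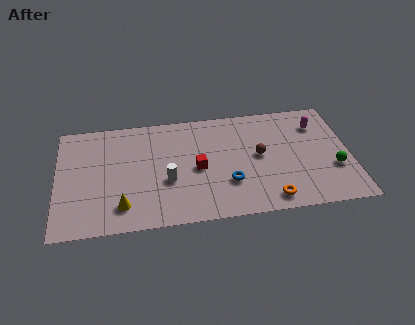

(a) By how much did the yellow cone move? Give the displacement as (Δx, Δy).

(-0.6, 0.6)

The yellow cone started near (4.0, 1.1) and ended near (3.4, 1.7).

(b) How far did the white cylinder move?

1.2

The white cylinder was near (6.2, 2.1) before and (5.8, 3.2) after, so it travelled √(0.4² + 1.1²) ≈ 1.2 units.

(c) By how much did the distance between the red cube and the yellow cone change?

+1.2

Before: roughly 3.4 units apart; after: 4.6. That's 1.2 units further apart.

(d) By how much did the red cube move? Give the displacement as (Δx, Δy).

(1.0, 0.4)

The red cube started near (6.4, 3.5) and ended near (7.4, 3.9).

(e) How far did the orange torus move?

1.6

The orange torus moved from about (12.5, 1.9) to (11.1, 1.1), a distance of √(1.4² + 0.8²) ≈ 1.6.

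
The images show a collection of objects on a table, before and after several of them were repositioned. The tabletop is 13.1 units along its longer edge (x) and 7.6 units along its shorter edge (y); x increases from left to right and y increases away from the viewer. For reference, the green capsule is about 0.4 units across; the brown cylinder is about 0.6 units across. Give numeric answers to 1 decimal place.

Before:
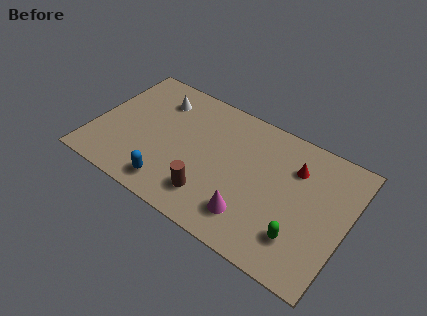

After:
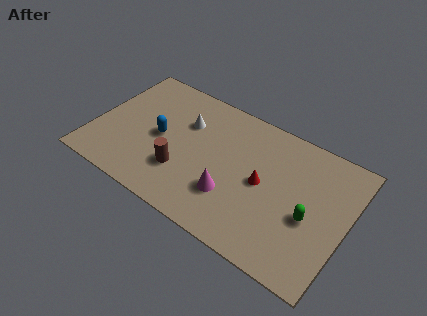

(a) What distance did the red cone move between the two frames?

2.2

From (10.2, 5.5) to (8.8, 3.8), the red cone covered √(1.4² + 1.7²) ≈ 2.2 units.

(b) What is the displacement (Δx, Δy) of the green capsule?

(0.3, 1.3)

From the two frames, the green capsule sits at roughly (11.0, 1.9) before and (11.3, 3.2) after.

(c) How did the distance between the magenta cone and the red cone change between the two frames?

-2.1

They were about 4.2 units apart before and 2.1 after — 2.1 units closer together.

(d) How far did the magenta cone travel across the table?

1.3

The magenta cone moved from about (8.5, 1.7) to (7.4, 2.3), a distance of √(1.1² + 0.6²) ≈ 1.3.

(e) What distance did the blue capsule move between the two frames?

2.7

The blue capsule moved from about (4.4, 1.2) to (3.4, 3.7), a distance of √(1.0² + 2.5²) ≈ 2.7.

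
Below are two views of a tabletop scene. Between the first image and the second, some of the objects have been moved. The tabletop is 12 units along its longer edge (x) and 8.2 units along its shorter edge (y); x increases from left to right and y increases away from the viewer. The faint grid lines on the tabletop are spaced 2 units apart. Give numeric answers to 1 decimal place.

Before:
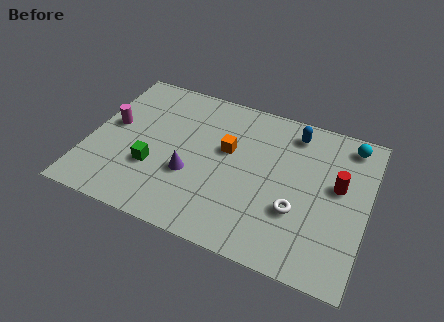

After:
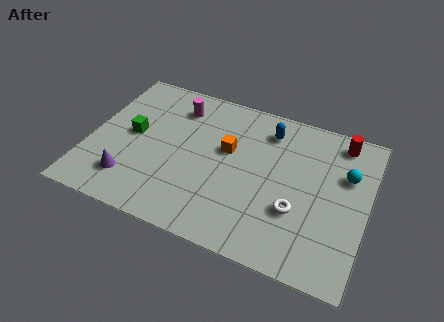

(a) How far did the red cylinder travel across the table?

2.4

The red cylinder was near (10.7, 4.7) before and (10.6, 7.1) after, so it travelled √(0.1² + 2.4²) ≈ 2.4 units.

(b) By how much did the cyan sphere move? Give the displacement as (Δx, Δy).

(0.0, -1.7)

The cyan sphere was at about (11.0, 7.1) and moved to about (11.0, 5.4).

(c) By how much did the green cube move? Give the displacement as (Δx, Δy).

(-1.1, 1.5)

The green cube started near (2.9, 2.8) and ended near (1.8, 4.3).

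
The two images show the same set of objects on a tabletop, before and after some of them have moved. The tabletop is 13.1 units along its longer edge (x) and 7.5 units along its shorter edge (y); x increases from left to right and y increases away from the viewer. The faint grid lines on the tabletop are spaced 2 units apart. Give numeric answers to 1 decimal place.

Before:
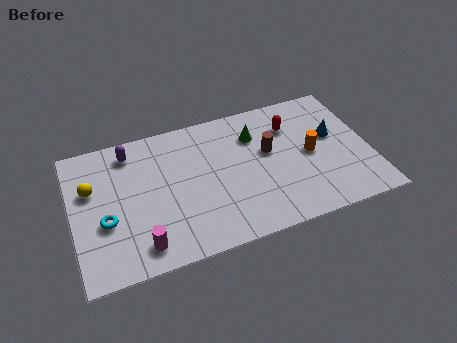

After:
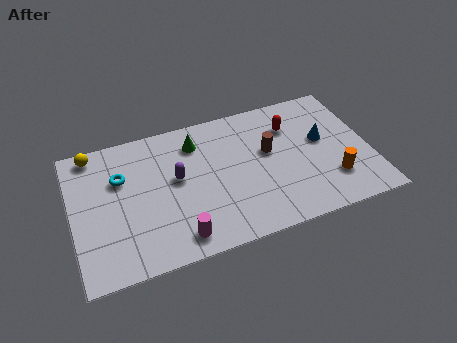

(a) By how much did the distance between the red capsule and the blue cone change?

-0.3

Before: roughly 2.1 units apart; after: 1.8. That's 0.3 units closer together.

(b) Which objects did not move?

the brown cylinder and the red capsule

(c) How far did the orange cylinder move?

1.9

From (10.5, 3.7) to (11.3, 2.0), the orange cylinder covered √(0.8² + 1.7²) ≈ 1.9 units.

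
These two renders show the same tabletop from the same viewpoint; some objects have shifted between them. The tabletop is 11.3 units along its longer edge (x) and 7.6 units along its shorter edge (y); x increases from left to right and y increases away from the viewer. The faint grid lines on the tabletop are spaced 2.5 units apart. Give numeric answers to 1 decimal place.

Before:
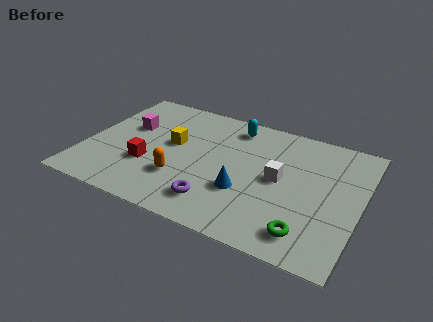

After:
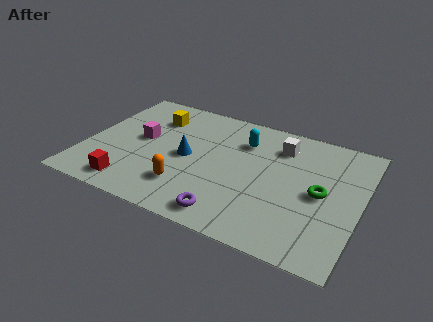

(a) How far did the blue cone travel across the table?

2.7

The blue cone moved from about (6.7, 2.6) to (4.2, 3.7), a distance of √(2.5² + 1.1²) ≈ 2.7.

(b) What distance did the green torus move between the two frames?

2.4

The green torus moved from about (9.4, 1.3) to (9.7, 3.7), a distance of √(0.3² + 2.4²) ≈ 2.4.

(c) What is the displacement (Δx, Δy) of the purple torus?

(0.6, -0.5)

The purple torus started near (5.7, 1.5) and ended near (6.3, 1.0).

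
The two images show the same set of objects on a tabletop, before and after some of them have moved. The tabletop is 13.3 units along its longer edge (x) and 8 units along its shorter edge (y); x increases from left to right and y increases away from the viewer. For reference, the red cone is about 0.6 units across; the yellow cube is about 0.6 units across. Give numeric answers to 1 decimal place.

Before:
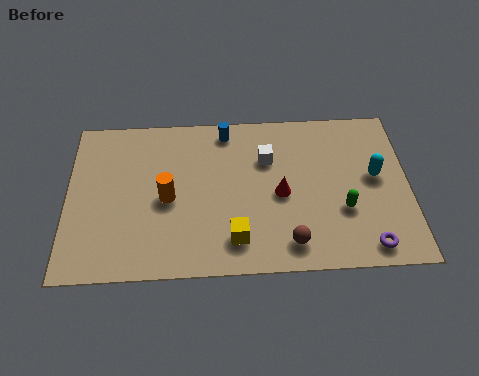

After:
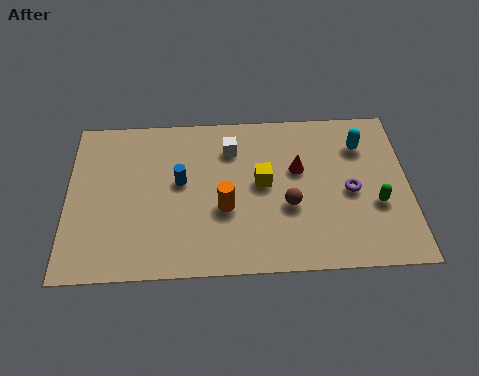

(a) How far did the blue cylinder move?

3.1

The blue cylinder was near (6.2, 7.0) before and (4.4, 4.5) after, so it travelled √(1.8² + 2.5²) ≈ 3.1 units.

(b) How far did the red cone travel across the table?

1.4

From (8.3, 3.7) to (9.0, 4.9), the red cone covered √(0.7² + 1.2²) ≈ 1.4 units.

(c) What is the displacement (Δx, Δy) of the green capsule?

(1.3, 0.2)

The green capsule was at about (10.7, 2.8) and moved to about (12.0, 3.0).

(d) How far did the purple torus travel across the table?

2.8

The purple torus was near (11.6, 1.0) before and (11.0, 3.7) after, so it travelled √(0.6² + 2.7²) ≈ 2.8 units.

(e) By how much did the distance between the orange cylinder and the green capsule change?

-1.0

The distance was about 6.9 in the first image and 5.9 in the second, so they moved 1.0 units closer together.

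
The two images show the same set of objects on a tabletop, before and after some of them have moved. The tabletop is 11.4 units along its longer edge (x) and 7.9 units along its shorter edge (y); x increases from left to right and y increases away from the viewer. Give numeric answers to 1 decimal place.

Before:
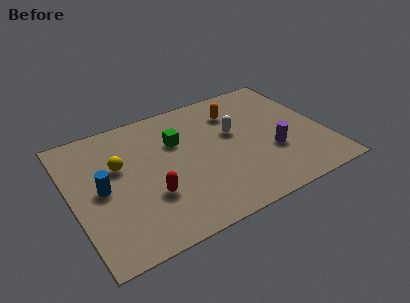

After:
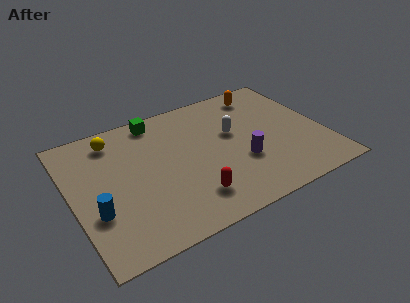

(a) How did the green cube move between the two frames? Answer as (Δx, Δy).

(-0.7, 1.7)

The green cube started near (4.9, 5.3) and ended near (4.2, 7.0).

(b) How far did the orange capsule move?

1.6

The orange capsule was near (7.7, 6.0) before and (9.1, 6.7) after, so it travelled √(1.4² + 0.7²) ≈ 1.6 units.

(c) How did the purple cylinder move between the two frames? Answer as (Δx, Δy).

(-1.4, 0.0)

The purple cylinder started near (8.9, 2.8) and ended near (7.5, 2.8).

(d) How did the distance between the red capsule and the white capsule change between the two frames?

-0.8

They were about 4.6 units apart before and 3.8 after — 0.8 units closer together.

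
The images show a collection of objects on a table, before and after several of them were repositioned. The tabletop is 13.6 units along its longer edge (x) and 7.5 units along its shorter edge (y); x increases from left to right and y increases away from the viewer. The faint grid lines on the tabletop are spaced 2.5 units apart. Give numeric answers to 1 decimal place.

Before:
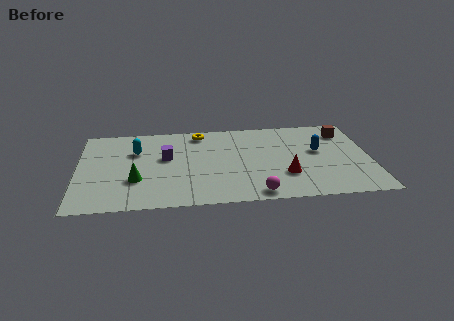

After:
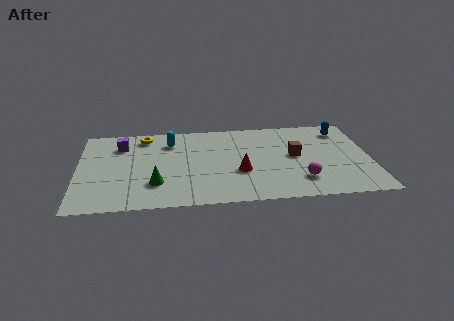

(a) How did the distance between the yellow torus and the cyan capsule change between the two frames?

-2.0

The distance was about 3.3 in the first image and 1.3 in the second, so they moved 2.0 units closer together.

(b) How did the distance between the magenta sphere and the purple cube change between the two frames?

+3.7

The distance was about 5.5 in the first image and 9.2 in the second, so they moved 3.7 units further apart.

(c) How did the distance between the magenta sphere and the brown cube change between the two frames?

-4.5

They were about 6.7 units apart before and 2.2 after — 4.5 units closer together.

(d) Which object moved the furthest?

the brown cube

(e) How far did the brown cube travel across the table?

3.1

The brown cube moved from about (12.5, 5.9) to (10.1, 4.0), a distance of √(2.4² + 1.9²) ≈ 3.1.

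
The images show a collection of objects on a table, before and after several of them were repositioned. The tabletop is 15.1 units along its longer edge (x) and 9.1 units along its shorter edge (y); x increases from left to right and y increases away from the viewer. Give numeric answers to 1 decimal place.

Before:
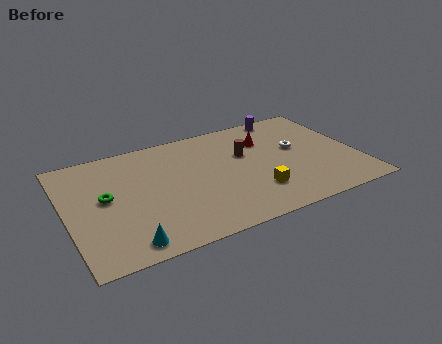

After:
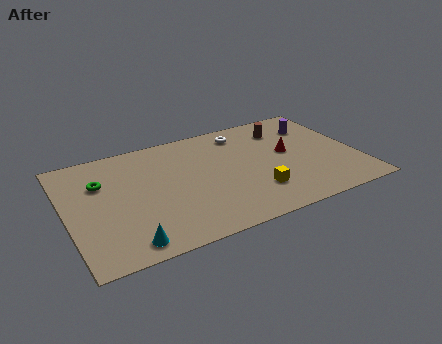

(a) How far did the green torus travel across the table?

1.3

From (2.0, 4.9) to (1.9, 6.2), the green torus covered √(0.1² + 1.3²) ≈ 1.3 units.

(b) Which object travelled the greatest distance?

the white torus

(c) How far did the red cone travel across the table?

1.8

From (10.6, 6.5) to (11.6, 5.0), the red cone covered √(1.0² + 1.5²) ≈ 1.8 units.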